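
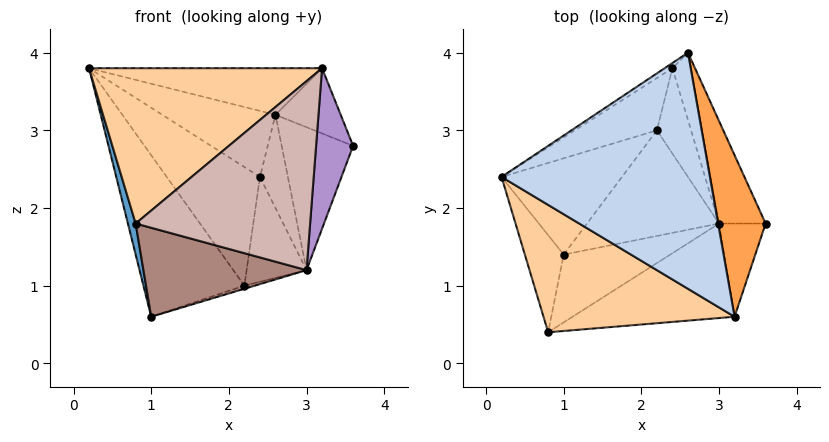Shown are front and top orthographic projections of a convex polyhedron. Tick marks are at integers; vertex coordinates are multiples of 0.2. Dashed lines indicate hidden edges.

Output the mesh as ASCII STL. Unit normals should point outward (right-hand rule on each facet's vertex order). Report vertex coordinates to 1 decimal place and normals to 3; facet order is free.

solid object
 facet normal -0.973 -0.071 -0.221
  outer loop
   vertex 0.8 0.4 1.8
   vertex 0.2 2.4 3.8
   vertex 1.0 1.4 0.6
  endloop
 endfacet
 facet normal 0.115 0.192 0.975
  outer loop
   vertex 3.2 0.6 3.8
   vertex 2.6 4.0 3.2
   vertex 0.2 2.4 3.8
  endloop
 endfacet
 facet normal 0.767 0.240 0.595
  outer loop
   vertex 3.2 0.6 3.8
   vertex 3.6 1.8 2.8
   vertex 2.6 4.0 3.2
  endloop
 endfacet
 facet normal -0.421 -0.701 0.575
  outer loop
   vertex 3.2 0.6 3.8
   vertex 0.2 2.4 3.8
   vertex 0.8 0.4 1.8
  endloop
 endfacet
 facet normal -0.698 0.615 -0.367
  outer loop
   vertex 2.2 3.0 1.0
   vertex 1.0 1.4 0.6
   vertex 0.2 2.4 3.8
  endloop
 endfacet
 facet normal -0.565 0.823 -0.065
  outer loop
   vertex 2.4 3.8 2.4
   vertex 0.2 2.4 3.8
   vertex 2.6 4.0 3.2
  endloop
 endfacet
 facet normal -0.643 0.701 -0.309
  outer loop
   vertex 2.4 3.8 2.4
   vertex 2.2 3.0 1.0
   vertex 0.2 2.4 3.8
  endloop
 endfacet
 facet normal 0.282 0.028 -0.959
  outer loop
   vertex 3.0 1.8 1.2
   vertex 1.0 1.4 0.6
   vertex 2.2 3.0 1.0
  endloop
 endfacet
 facet normal 0.801 -0.517 -0.300
  outer loop
   vertex 3.0 1.8 1.2
   vertex 3.6 1.8 2.8
   vertex 3.2 0.6 3.8
  endloop
 endfacet
 facet normal 0.797 0.468 -0.381
  outer loop
   vertex 3.0 1.8 1.2
   vertex 2.2 3.0 1.0
   vertex 2.4 3.8 2.4
  endloop
 endfacet
 facet normal 0.323 -0.753 -0.574
  outer loop
   vertex 3.0 1.8 1.2
   vertex 0.8 0.4 1.8
   vertex 1.0 1.4 0.6
  endloop
 endfacet
 facet normal 0.408 -0.816 -0.408
  outer loop
   vertex 3.0 1.8 1.2
   vertex 3.2 0.6 3.8
   vertex 0.8 0.4 1.8
  endloop
 endfacet
 facet normal 0.841 0.440 -0.315
  outer loop
   vertex 3.0 1.8 1.2
   vertex 2.6 4.0 3.2
   vertex 3.6 1.8 2.8
  endloop
 endfacet
 facet normal 0.837 0.443 -0.320
  outer loop
   vertex 3.0 1.8 1.2
   vertex 2.4 3.8 2.4
   vertex 2.6 4.0 3.2
  endloop
 endfacet
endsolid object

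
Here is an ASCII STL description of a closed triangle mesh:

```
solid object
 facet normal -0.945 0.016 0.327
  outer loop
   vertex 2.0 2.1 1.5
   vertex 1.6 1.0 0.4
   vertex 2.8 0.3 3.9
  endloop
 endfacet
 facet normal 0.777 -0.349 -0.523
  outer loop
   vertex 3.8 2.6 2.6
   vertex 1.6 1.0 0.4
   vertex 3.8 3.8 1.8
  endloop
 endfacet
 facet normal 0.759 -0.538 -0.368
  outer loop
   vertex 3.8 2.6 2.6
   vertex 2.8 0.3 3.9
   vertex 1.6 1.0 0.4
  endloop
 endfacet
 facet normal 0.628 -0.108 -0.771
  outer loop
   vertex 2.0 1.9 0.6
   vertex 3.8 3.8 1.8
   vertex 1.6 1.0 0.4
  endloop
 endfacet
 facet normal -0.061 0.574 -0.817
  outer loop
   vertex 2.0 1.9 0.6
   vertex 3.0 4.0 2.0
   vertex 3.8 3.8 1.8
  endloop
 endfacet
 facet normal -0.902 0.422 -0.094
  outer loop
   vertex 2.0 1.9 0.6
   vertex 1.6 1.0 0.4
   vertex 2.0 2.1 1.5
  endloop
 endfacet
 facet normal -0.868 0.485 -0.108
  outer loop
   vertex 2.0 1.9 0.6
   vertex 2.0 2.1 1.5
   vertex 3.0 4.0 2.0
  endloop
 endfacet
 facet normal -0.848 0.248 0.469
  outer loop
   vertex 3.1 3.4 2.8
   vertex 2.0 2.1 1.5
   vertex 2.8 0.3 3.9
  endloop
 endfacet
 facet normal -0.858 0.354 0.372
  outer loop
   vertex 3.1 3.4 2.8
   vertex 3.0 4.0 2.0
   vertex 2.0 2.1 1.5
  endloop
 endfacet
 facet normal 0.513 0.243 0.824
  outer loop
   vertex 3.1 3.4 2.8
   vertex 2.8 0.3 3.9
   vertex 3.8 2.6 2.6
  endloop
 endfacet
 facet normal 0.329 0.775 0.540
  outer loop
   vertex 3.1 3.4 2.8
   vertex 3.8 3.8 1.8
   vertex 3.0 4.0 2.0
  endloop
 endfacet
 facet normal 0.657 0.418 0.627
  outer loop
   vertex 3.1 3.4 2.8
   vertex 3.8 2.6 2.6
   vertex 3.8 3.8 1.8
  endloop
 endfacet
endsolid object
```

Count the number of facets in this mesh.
12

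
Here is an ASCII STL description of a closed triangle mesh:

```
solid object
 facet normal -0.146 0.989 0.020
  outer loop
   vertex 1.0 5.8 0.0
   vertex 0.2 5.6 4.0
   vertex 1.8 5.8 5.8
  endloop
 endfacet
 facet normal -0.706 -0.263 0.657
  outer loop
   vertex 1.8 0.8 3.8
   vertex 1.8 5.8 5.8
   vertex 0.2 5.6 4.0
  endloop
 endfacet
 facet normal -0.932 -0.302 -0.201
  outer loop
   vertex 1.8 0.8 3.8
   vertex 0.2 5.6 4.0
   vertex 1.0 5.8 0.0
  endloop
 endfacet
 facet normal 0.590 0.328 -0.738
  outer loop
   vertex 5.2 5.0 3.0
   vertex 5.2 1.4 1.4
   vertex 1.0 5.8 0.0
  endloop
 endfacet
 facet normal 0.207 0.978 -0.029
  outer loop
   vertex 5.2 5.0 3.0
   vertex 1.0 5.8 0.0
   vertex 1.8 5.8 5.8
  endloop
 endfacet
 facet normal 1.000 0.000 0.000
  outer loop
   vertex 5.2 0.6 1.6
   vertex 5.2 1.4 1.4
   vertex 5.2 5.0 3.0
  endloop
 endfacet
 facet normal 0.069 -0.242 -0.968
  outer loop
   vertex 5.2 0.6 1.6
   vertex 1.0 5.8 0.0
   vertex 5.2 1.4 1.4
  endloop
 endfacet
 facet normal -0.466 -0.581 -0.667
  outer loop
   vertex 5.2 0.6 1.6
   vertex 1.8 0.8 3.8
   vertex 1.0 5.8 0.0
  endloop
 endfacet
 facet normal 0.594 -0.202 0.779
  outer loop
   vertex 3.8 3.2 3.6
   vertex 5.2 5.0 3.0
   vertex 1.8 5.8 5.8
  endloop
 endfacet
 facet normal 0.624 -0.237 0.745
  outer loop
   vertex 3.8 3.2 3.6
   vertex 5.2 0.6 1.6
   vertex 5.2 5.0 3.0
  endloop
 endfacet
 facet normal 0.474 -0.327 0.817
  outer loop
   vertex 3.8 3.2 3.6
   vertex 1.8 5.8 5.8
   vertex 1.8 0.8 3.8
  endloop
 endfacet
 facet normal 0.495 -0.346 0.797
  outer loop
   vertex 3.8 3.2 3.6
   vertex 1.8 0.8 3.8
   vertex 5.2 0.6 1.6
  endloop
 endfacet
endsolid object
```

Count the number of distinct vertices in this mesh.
8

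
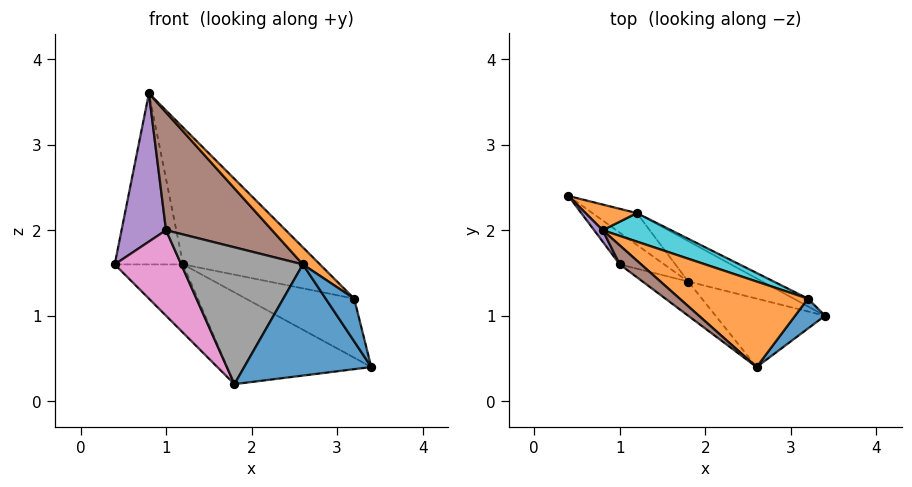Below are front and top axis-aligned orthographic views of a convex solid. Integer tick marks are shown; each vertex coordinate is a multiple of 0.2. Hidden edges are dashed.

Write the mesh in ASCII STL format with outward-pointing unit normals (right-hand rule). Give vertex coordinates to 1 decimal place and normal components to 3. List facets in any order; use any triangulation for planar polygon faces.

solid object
 facet normal -0.146 -0.843 -0.518
  outer loop
   vertex 1.8 1.4 0.2
   vertex 3.4 1.0 0.4
   vertex 2.6 0.4 1.6
  endloop
 endfacet
 facet normal 0.240 0.960 0.144
  outer loop
   vertex 1.2 2.2 1.6
   vertex 0.4 2.4 1.6
   vertex 0.8 2.0 3.6
  endloop
 endfacet
 facet normal 0.221 0.885 -0.411
  outer loop
   vertex 1.2 2.2 1.6
   vertex 1.8 1.4 0.2
   vertex 0.4 2.4 1.6
  endloop
 endfacet
 facet normal 0.269 0.881 -0.388
  outer loop
   vertex 1.2 2.2 1.6
   vertex 3.4 1.0 0.4
   vertex 1.8 1.4 0.2
  endloop
 endfacet
 facet normal -0.810 -0.585 0.045
  outer loop
   vertex 1.0 1.6 2.0
   vertex 0.8 2.0 3.6
   vertex 0.4 2.4 1.6
  endloop
 endfacet
 facet normal -0.574 -0.809 0.130
  outer loop
   vertex 1.0 1.6 2.0
   vertex 2.6 0.4 1.6
   vertex 0.8 2.0 3.6
  endloop
 endfacet
 facet normal -0.713 -0.657 -0.244
  outer loop
   vertex 1.0 1.6 2.0
   vertex 0.4 2.4 1.6
   vertex 1.8 1.4 0.2
  endloop
 endfacet
 facet normal -0.619 -0.762 -0.190
  outer loop
   vertex 1.0 1.6 2.0
   vertex 1.8 1.4 0.2
   vertex 2.6 0.4 1.6
  endloop
 endfacet
 facet normal 0.425 0.897 -0.118
  outer loop
   vertex 3.2 1.2 1.2
   vertex 3.4 1.0 0.4
   vertex 1.2 2.2 1.6
  endloop
 endfacet
 facet normal 0.468 0.865 0.180
  outer loop
   vertex 3.2 1.2 1.2
   vertex 1.2 2.2 1.6
   vertex 0.8 2.0 3.6
  endloop
 endfacet
 facet normal 0.828 -0.460 0.322
  outer loop
   vertex 3.2 1.2 1.2
   vertex 2.6 0.4 1.6
   vertex 3.4 1.0 0.4
  endloop
 endfacet
 facet normal 0.675 -0.145 0.723
  outer loop
   vertex 3.2 1.2 1.2
   vertex 0.8 2.0 3.6
   vertex 2.6 0.4 1.6
  endloop
 endfacet
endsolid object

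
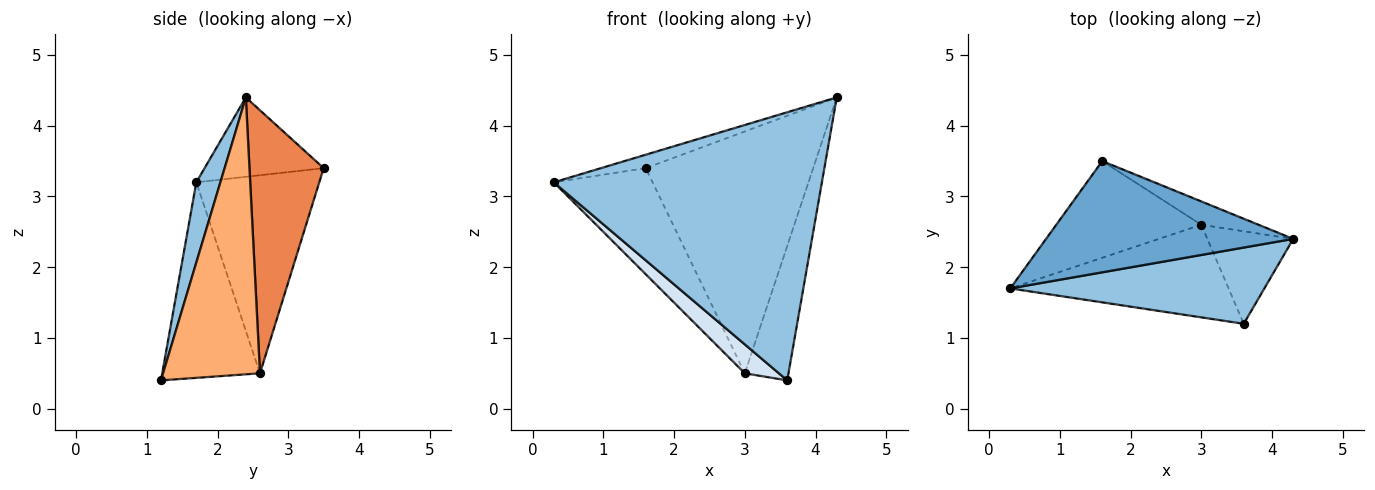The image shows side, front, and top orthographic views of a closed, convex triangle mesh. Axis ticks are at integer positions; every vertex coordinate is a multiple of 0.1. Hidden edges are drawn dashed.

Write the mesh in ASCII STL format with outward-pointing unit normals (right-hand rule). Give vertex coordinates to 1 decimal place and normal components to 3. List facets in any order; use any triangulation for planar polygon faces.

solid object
 facet normal -0.304 0.114 0.946
  outer loop
   vertex 1.6 3.5 3.4
   vertex 0.3 1.7 3.2
   vertex 4.3 2.4 4.4
  endloop
 endfacet
 facet normal 0.086 -0.958 0.272
  outer loop
   vertex 3.6 1.2 0.4
   vertex 4.3 2.4 4.4
   vertex 0.3 1.7 3.2
  endloop
 endfacet
 facet normal -0.677 0.544 -0.496
  outer loop
   vertex 3.0 2.6 0.5
   vertex 0.3 1.7 3.2
   vertex 1.6 3.5 3.4
  endloop
 endfacet
 facet normal -0.650 -0.227 -0.725
  outer loop
   vertex 3.0 2.6 0.5
   vertex 3.6 1.2 0.4
   vertex 0.3 1.7 3.2
  endloop
 endfacet
 facet normal 0.404 0.911 -0.088
  outer loop
   vertex 3.0 2.6 0.5
   vertex 1.6 3.5 3.4
   vertex 4.3 2.4 4.4
  endloop
 endfacet
 facet normal 0.877 0.395 -0.272
  outer loop
   vertex 3.0 2.6 0.5
   vertex 4.3 2.4 4.4
   vertex 3.6 1.2 0.4
  endloop
 endfacet
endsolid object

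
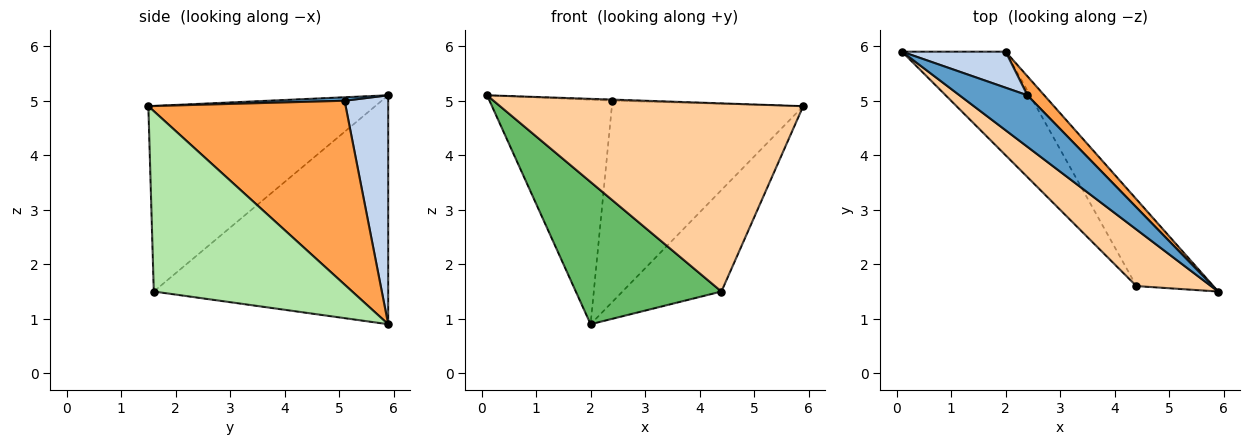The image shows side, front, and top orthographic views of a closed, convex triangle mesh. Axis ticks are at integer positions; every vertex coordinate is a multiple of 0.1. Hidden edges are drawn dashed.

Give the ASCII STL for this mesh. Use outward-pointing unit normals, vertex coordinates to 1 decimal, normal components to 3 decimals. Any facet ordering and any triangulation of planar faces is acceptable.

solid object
 facet normal 0.051 0.022 0.998
  outer loop
   vertex 2.4 5.1 5.0
   vertex 0.1 5.9 5.1
   vertex 5.9 1.5 4.9
  endloop
 endfacet
 facet normal 0.331 0.932 0.150
  outer loop
   vertex 2.4 5.1 5.0
   vertex 2.0 5.9 0.9
   vertex 0.1 5.9 5.1
  endloop
 endfacet
 facet normal 0.716 0.695 0.066
  outer loop
   vertex 2.4 5.1 5.0
   vertex 5.9 1.5 4.9
   vertex 2.0 5.9 0.9
  endloop
 endfacet
 facet normal -0.582 -0.778 0.234
  outer loop
   vertex 4.4 1.6 1.5
   vertex 5.9 1.5 4.9
   vertex 0.1 5.9 5.1
  endloop
 endfacet
 facet normal -0.793 -0.493 -0.359
  outer loop
   vertex 4.4 1.6 1.5
   vertex 0.1 5.9 5.1
   vertex 2.0 5.9 0.9
  endloop
 endfacet
 facet normal 0.836 0.417 -0.357
  outer loop
   vertex 4.4 1.6 1.5
   vertex 2.0 5.9 0.9
   vertex 5.9 1.5 4.9
  endloop
 endfacet
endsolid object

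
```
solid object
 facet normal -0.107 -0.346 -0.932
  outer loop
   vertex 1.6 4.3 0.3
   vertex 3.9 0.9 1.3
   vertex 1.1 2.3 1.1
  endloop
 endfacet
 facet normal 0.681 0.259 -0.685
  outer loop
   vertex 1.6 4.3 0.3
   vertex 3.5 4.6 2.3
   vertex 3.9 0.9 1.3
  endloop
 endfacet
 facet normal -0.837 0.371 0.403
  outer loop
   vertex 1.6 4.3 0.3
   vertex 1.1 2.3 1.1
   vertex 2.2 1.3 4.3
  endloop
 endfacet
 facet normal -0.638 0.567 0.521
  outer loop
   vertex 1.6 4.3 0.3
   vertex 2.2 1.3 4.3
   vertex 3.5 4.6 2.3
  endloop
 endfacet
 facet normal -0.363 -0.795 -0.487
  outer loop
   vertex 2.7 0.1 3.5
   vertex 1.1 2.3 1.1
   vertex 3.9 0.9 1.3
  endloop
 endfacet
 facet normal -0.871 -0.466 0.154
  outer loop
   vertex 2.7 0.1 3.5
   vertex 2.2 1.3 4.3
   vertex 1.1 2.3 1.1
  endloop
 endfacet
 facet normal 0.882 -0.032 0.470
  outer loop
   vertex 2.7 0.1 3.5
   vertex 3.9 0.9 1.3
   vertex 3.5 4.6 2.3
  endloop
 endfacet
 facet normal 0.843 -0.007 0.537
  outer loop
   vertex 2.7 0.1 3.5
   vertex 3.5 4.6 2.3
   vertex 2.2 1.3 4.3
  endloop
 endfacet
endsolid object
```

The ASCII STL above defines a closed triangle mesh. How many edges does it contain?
12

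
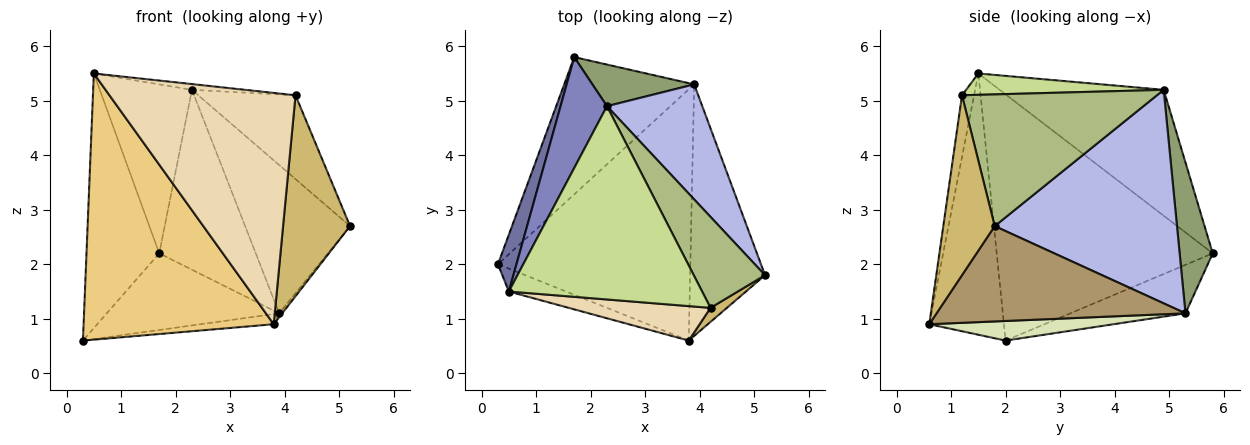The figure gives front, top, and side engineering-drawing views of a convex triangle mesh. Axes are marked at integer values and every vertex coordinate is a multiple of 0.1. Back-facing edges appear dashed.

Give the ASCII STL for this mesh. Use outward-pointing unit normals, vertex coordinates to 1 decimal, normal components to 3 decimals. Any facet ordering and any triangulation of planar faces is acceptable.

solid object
 facet normal -0.945 0.318 0.071
  outer loop
   vertex 0.5 1.5 5.5
   vertex 1.7 5.8 2.2
   vertex 0.3 2.0 0.6
  endloop
 endfacet
 facet normal -0.830 0.466 0.306
  outer loop
   vertex 2.3 4.9 5.2
   vertex 1.7 5.8 2.2
   vertex 0.5 1.5 5.5
  endloop
 endfacet
 facet normal -0.310 0.464 -0.830
  outer loop
   vertex 3.9 5.3 1.1
   vertex 0.3 2.0 0.6
   vertex 1.7 5.8 2.2
  endloop
 endfacet
 facet normal 0.808 0.465 0.361
  outer loop
   vertex 3.9 5.3 1.1
   vertex 2.3 4.9 5.2
   vertex 5.2 1.8 2.7
  endloop
 endfacet
 facet normal 0.317 0.924 0.214
  outer loop
   vertex 3.9 5.3 1.1
   vertex 1.7 5.8 2.2
   vertex 2.3 4.9 5.2
  endloop
 endfacet
 facet normal 0.805 0.402 0.436
  outer loop
   vertex 4.2 1.2 5.1
   vertex 5.2 1.8 2.7
   vertex 2.3 4.9 5.2
  endloop
 endfacet
 facet normal 0.110 0.030 0.994
  outer loop
   vertex 4.2 1.2 5.1
   vertex 2.3 4.9 5.2
   vertex 0.5 1.5 5.5
  endloop
 endfacet
 facet normal 0.101 0.040 -0.994
  outer loop
   vertex 3.8 0.6 0.9
   vertex 0.3 2.0 0.6
   vertex 3.9 5.3 1.1
  endloop
 endfacet
 facet normal 0.786 0.010 -0.618
  outer loop
   vertex 3.8 0.6 0.9
   vertex 3.9 5.3 1.1
   vertex 5.2 1.8 2.7
  endloop
 endfacet
 facet normal 0.608 -0.792 0.055
  outer loop
   vertex 3.8 0.6 0.9
   vertex 5.2 1.8 2.7
   vertex 4.2 1.2 5.1
  endloop
 endfacet
 facet normal -0.364 -0.928 -0.080
  outer loop
   vertex 3.8 0.6 0.9
   vertex 0.5 1.5 5.5
   vertex 0.3 2.0 0.6
  endloop
 endfacet
 facet normal -0.064 -0.987 0.147
  outer loop
   vertex 3.8 0.6 0.9
   vertex 4.2 1.2 5.1
   vertex 0.5 1.5 5.5
  endloop
 endfacet
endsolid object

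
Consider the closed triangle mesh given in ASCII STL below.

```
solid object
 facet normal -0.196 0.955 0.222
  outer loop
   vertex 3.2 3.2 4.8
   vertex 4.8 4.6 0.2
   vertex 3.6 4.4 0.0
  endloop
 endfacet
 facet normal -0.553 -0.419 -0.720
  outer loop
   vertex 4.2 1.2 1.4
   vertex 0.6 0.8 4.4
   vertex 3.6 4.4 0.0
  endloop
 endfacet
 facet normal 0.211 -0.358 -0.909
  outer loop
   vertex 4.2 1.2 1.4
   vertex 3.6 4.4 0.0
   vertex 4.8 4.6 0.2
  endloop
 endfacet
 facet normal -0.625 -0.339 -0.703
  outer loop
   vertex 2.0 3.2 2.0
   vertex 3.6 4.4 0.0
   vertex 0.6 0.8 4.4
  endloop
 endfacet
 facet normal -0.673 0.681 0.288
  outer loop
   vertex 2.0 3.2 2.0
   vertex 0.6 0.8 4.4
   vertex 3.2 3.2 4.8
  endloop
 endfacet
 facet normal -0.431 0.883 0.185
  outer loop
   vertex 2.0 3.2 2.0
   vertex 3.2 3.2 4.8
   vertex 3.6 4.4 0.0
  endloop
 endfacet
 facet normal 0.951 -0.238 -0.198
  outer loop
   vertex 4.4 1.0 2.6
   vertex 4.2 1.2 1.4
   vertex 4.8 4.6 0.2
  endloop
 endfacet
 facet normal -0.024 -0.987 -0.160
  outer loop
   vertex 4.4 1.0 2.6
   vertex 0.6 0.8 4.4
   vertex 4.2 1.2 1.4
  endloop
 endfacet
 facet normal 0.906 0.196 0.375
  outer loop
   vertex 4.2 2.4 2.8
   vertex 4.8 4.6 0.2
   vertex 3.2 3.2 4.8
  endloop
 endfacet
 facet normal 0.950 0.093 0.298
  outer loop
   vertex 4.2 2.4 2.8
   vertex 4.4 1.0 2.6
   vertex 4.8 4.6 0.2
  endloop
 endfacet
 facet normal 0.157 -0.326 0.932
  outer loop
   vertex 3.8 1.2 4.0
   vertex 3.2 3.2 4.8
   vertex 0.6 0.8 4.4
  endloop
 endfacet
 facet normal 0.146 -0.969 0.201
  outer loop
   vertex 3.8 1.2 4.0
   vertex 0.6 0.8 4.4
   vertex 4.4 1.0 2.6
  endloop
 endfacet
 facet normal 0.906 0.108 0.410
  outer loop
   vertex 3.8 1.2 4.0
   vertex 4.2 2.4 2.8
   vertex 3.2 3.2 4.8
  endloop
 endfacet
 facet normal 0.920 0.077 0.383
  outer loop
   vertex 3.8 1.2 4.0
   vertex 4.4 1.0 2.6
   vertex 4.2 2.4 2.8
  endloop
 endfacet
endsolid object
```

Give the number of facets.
14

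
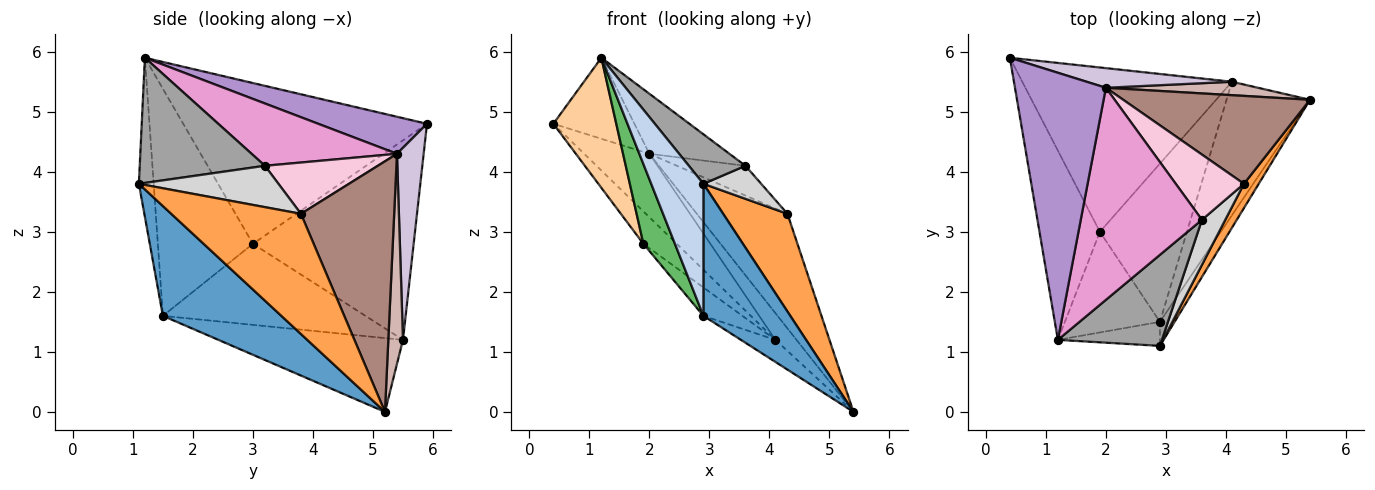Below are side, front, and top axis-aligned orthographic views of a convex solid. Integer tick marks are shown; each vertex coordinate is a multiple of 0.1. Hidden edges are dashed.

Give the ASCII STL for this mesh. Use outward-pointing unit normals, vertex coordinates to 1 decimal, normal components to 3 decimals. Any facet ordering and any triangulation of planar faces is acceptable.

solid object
 facet normal 0.802 -0.588 -0.107
  outer loop
   vertex 2.9 1.5 1.6
   vertex 5.4 5.2 0.0
   vertex 2.9 1.1 3.8
  endloop
 endfacet
 facet normal -0.269 -0.948 -0.172
  outer loop
   vertex 2.9 1.5 1.6
   vertex 2.9 1.1 3.8
   vertex 1.2 1.2 5.9
  endloop
 endfacet
 facet normal 0.891 -0.441 0.110
  outer loop
   vertex 4.3 3.8 3.3
   vertex 2.9 1.1 3.8
   vertex 5.4 5.2 0.0
  endloop
 endfacet
 facet normal -0.910 -0.235 -0.342
  outer loop
   vertex 1.9 3.0 2.8
   vertex 1.2 1.2 5.9
   vertex 0.4 5.9 4.8
  endloop
 endfacet
 facet normal -0.882 -0.293 -0.369
  outer loop
   vertex 1.9 3.0 2.8
   vertex 2.9 1.5 1.6
   vertex 1.2 1.2 5.9
  endloop
 endfacet
 facet normal -0.682 0.142 -0.717
  outer loop
   vertex 4.1 5.5 1.2
   vertex 1.9 3.0 2.8
   vertex 0.4 5.9 4.8
  endloop
 endfacet
 facet normal -0.658 0.123 -0.743
  outer loop
   vertex 4.1 5.5 1.2
   vertex 5.4 5.2 0.0
   vertex 2.9 1.5 1.6
  endloop
 endfacet
 facet normal -0.676 0.130 -0.726
  outer loop
   vertex 4.1 5.5 1.2
   vertex 2.9 1.5 1.6
   vertex 1.9 3.0 2.8
  endloop
 endfacet
 facet normal 0.363 0.270 0.892
  outer loop
   vertex 2.0 5.4 4.3
   vertex 0.4 5.9 4.8
   vertex 1.2 1.2 5.9
  endloop
 endfacet
 facet normal 0.364 0.890 0.275
  outer loop
   vertex 2.0 5.4 4.3
   vertex 4.1 5.5 1.2
   vertex 0.4 5.9 4.8
  endloop
 endfacet
 facet normal 0.632 0.615 0.472
  outer loop
   vertex 2.0 5.4 4.3
   vertex 4.3 3.8 3.3
   vertex 5.4 5.2 0.0
  endloop
 endfacet
 facet normal 0.528 0.759 0.382
  outer loop
   vertex 2.0 5.4 4.3
   vertex 5.4 5.2 0.0
   vertex 4.1 5.5 1.2
  endloop
 endfacet
 facet normal 0.443 0.244 0.862
  outer loop
   vertex 3.6 3.2 4.1
   vertex 2.0 5.4 4.3
   vertex 1.2 1.2 5.9
  endloop
 endfacet
 facet normal 0.565 0.342 0.751
  outer loop
   vertex 3.6 3.2 4.1
   vertex 4.3 3.8 3.3
   vertex 2.0 5.4 4.3
  endloop
 endfacet
 facet normal 0.726 -0.328 0.604
  outer loop
   vertex 3.6 3.2 4.1
   vertex 1.2 1.2 5.9
   vertex 2.9 1.1 3.8
  endloop
 endfacet
 facet normal 0.819 -0.339 0.462
  outer loop
   vertex 3.6 3.2 4.1
   vertex 2.9 1.1 3.8
   vertex 4.3 3.8 3.3
  endloop
 endfacet
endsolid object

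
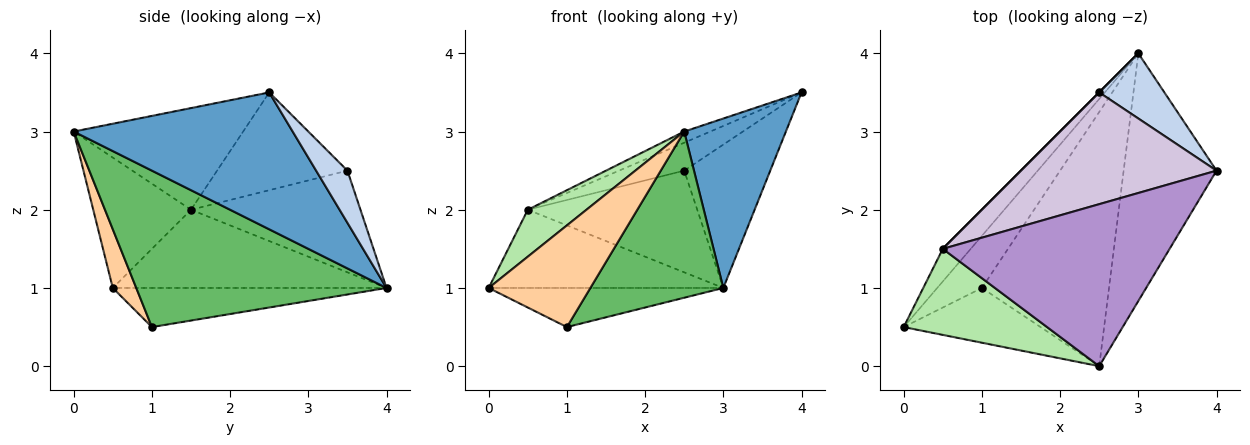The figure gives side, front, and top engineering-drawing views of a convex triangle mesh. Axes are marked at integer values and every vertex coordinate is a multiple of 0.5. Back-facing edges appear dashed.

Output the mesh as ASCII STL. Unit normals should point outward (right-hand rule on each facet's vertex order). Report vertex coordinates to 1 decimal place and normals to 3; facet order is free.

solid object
 facet normal 0.772 -0.359 -0.524
  outer loop
   vertex 2.5 0.0 3.0
   vertex 3.0 4.0 1.0
   vertex 4.0 2.5 3.5
  endloop
 endfacet
 facet normal 0.314 0.864 0.393
  outer loop
   vertex 2.5 3.5 2.5
   vertex 4.0 2.5 3.5
   vertex 3.0 4.0 1.0
  endloop
 endfacet
 facet normal -0.573 0.492 -0.655
  outer loop
   vertex 1.0 1.0 0.5
   vertex 0.0 0.5 1.0
   vertex 3.0 4.0 1.0
  endloop
 endfacet
 facet normal 0.199 -0.863 -0.465
  outer loop
   vertex 1.0 1.0 0.5
   vertex 2.5 0.0 3.0
   vertex 0.0 0.5 1.0
  endloop
 endfacet
 facet normal 0.718 -0.381 -0.583
  outer loop
   vertex 1.0 1.0 0.5
   vertex 3.0 4.0 1.0
   vertex 2.5 0.0 3.0
  endloop
 endfacet
 facet normal -0.624 -0.374 0.686
  outer loop
   vertex 0.5 1.5 2.0
   vertex 0.0 0.5 1.0
   vertex 2.5 0.0 3.0
  endloop
 endfacet
 facet normal -0.733 0.628 -0.262
  outer loop
   vertex 0.5 1.5 2.0
   vertex 3.0 4.0 1.0
   vertex 0.0 0.5 1.0
  endloop
 endfacet
 facet normal -0.707 0.707 0.000
  outer loop
   vertex 0.5 1.5 2.0
   vertex 2.5 3.5 2.5
   vertex 3.0 4.0 1.0
  endloop
 endfacet
 facet normal -0.408 0.063 0.911
  outer loop
   vertex 0.5 1.5 2.0
   vertex 2.5 0.0 3.0
   vertex 4.0 2.5 3.5
  endloop
 endfacet
 facet normal -0.436 0.218 0.873
  outer loop
   vertex 0.5 1.5 2.0
   vertex 4.0 2.5 3.5
   vertex 2.5 3.5 2.5
  endloop
 endfacet
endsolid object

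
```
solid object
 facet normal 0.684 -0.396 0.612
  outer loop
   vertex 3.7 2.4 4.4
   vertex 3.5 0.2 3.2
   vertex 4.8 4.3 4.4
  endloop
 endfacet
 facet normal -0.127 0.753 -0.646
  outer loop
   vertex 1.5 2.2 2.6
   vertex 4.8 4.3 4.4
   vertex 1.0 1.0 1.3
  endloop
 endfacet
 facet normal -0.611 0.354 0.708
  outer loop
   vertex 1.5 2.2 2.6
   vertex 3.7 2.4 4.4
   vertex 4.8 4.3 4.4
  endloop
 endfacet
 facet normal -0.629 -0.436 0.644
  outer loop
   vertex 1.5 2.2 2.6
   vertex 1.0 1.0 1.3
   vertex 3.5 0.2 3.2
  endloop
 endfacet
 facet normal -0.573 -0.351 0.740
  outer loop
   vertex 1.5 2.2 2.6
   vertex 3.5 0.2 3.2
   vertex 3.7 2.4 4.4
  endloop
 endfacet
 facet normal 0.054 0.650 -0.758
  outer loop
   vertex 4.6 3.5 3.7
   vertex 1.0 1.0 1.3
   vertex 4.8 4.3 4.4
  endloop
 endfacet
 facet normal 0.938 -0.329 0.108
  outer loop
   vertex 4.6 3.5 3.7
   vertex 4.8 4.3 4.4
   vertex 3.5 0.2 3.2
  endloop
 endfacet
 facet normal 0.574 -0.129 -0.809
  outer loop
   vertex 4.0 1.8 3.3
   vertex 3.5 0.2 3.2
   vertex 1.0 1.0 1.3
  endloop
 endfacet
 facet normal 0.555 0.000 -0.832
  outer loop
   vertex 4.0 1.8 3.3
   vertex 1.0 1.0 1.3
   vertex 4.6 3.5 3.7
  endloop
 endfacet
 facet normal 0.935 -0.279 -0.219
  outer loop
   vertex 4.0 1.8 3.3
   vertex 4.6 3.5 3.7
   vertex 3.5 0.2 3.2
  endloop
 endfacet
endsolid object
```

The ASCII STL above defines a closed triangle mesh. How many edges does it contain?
15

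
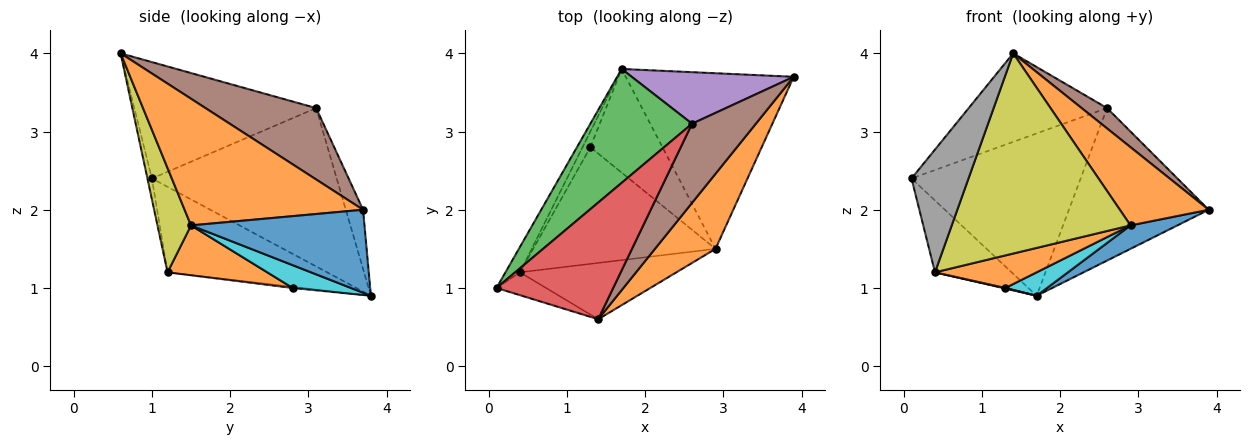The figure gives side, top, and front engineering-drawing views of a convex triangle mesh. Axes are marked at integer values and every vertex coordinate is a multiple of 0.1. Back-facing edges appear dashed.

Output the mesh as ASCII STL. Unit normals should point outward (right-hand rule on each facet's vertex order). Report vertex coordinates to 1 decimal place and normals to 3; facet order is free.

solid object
 facet normal 0.440 -0.119 -0.890
  outer loop
   vertex 2.9 1.5 1.8
   vertex 1.7 3.8 0.9
   vertex 3.9 3.7 2.0
  endloop
 endfacet
 facet normal 0.823 -0.410 0.393
  outer loop
   vertex 2.9 1.5 1.8
   vertex 3.9 3.7 2.0
   vertex 1.4 0.6 4.0
  endloop
 endfacet
 facet normal -0.667 0.610 0.428
  outer loop
   vertex 2.6 3.1 3.3
   vertex 1.7 3.8 0.9
   vertex 0.1 1.0 2.4
  endloop
 endfacet
 facet normal -0.622 0.473 0.624
  outer loop
   vertex 2.6 3.1 3.3
   vertex 0.1 1.0 2.4
   vertex 1.4 0.6 4.0
  endloop
 endfacet
 facet normal -0.116 0.941 0.318
  outer loop
   vertex 2.6 3.1 3.3
   vertex 3.9 3.7 2.0
   vertex 1.7 3.8 0.9
  endloop
 endfacet
 facet normal 0.735 -0.169 0.657
  outer loop
   vertex 2.6 3.1 3.3
   vertex 1.4 0.6 4.0
   vertex 3.9 3.7 2.0
  endloop
 endfacet
 facet normal -0.891 0.428 -0.151
  outer loop
   vertex 0.4 1.2 1.2
   vertex 0.1 1.0 2.4
   vertex 1.7 3.8 0.9
  endloop
 endfacet
 facet normal -0.077 -0.980 -0.183
  outer loop
   vertex 0.4 1.2 1.2
   vertex 1.4 0.6 4.0
   vertex 0.1 1.0 2.4
  endloop
 endfacet
 facet normal 0.178 -0.947 -0.266
  outer loop
   vertex 0.4 1.2 1.2
   vertex 2.9 1.5 1.8
   vertex 1.4 0.6 4.0
  endloop
 endfacet
 facet normal 0.295 -0.211 -0.932
  outer loop
   vertex 1.3 2.8 1.0
   vertex 1.7 3.8 0.9
   vertex 2.9 1.5 1.8
  endloop
 endfacet
 facet normal -0.152 -0.038 -0.988
  outer loop
   vertex 1.3 2.8 1.0
   vertex 0.4 1.2 1.2
   vertex 1.7 3.8 0.9
  endloop
 endfacet
 facet normal 0.255 -0.260 -0.931
  outer loop
   vertex 1.3 2.8 1.0
   vertex 2.9 1.5 1.8
   vertex 0.4 1.2 1.2
  endloop
 endfacet
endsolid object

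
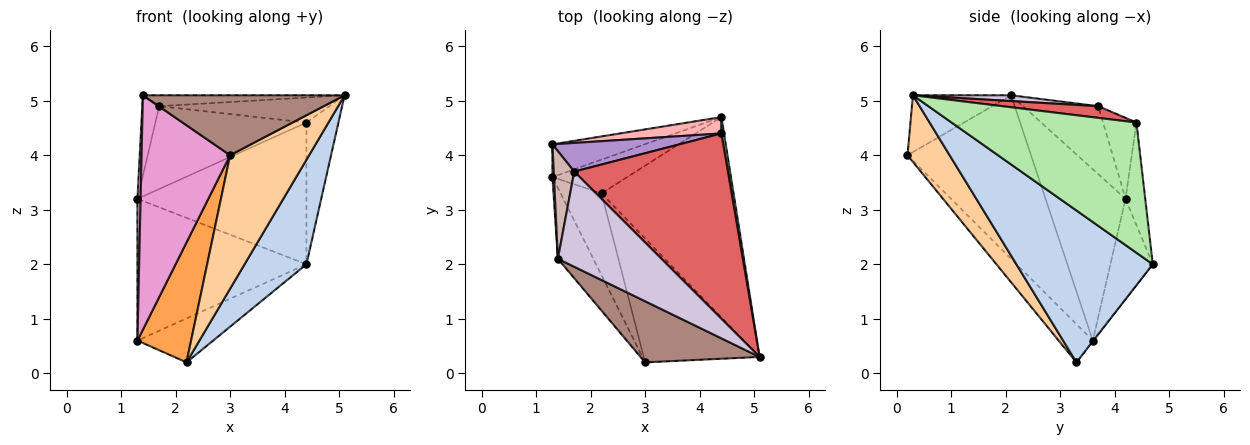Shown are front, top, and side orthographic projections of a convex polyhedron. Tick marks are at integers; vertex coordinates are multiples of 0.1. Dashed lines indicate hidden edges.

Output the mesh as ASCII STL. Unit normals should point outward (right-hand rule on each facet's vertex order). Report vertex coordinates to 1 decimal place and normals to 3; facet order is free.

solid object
 facet normal -0.006 0.793 -0.609
  outer loop
   vertex 2.2 3.3 0.2
   vertex 1.3 3.6 0.6
   vertex 4.4 4.7 2.0
  endloop
 endfacet
 facet normal 0.714 -0.324 -0.621
  outer loop
   vertex 2.2 3.3 0.2
   vertex 4.4 4.7 2.0
   vertex 5.1 0.3 5.1
  endloop
 endfacet
 facet normal -0.465 -0.731 -0.499
  outer loop
   vertex 3.0 0.2 4.0
   vertex 1.3 3.6 0.6
   vertex 2.2 3.3 0.2
  endloop
 endfacet
 facet normal 0.364 -0.683 -0.634
  outer loop
   vertex 3.0 0.2 4.0
   vertex 2.2 3.3 0.2
   vertex 5.1 0.3 5.1
  endloop
 endfacet
 facet normal -0.237 0.947 -0.218
  outer loop
   vertex 1.3 4.2 3.2
   vertex 4.4 4.7 2.0
   vertex 1.3 3.6 0.6
  endloop
 endfacet
 facet normal 0.985 0.171 0.020
  outer loop
   vertex 4.4 4.4 4.6
   vertex 5.1 0.3 5.1
   vertex 4.4 4.7 2.0
  endloop
 endfacet
 facet normal 0.075 0.133 0.988
  outer loop
   vertex 4.4 4.4 4.6
   vertex 1.7 3.7 4.9
   vertex 5.1 0.3 5.1
  endloop
 endfacet
 facet normal -0.115 0.987 0.114
  outer loop
   vertex 4.4 4.4 4.6
   vertex 4.4 4.7 2.0
   vertex 1.3 4.2 3.2
  endloop
 endfacet
 facet normal -0.204 0.925 0.320
  outer loop
   vertex 4.4 4.4 4.6
   vertex 1.3 4.2 3.2
   vertex 1.7 3.7 4.9
  endloop
 endfacet
 facet normal 0.055 0.114 0.992
  outer loop
   vertex 1.4 2.1 5.1
   vertex 5.1 0.3 5.1
   vertex 1.7 3.7 4.9
  endloop
 endfacet
 facet normal -0.322 -0.663 0.676
  outer loop
   vertex 1.4 2.1 5.1
   vertex 3.0 0.2 4.0
   vertex 5.1 0.3 5.1
  endloop
 endfacet
 facet normal -0.936 0.211 0.282
  outer loop
   vertex 1.4 2.1 5.1
   vertex 1.7 3.7 4.9
   vertex 1.3 4.2 3.2
  endloop
 endfacet
 facet normal -0.800 -0.574 -0.173
  outer loop
   vertex 1.4 2.1 5.1
   vertex 1.3 3.6 0.6
   vertex 3.0 0.2 4.0
  endloop
 endfacet
 facet normal -0.999 -0.039 0.009
  outer loop
   vertex 1.4 2.1 5.1
   vertex 1.3 4.2 3.2
   vertex 1.3 3.6 0.6
  endloop
 endfacet
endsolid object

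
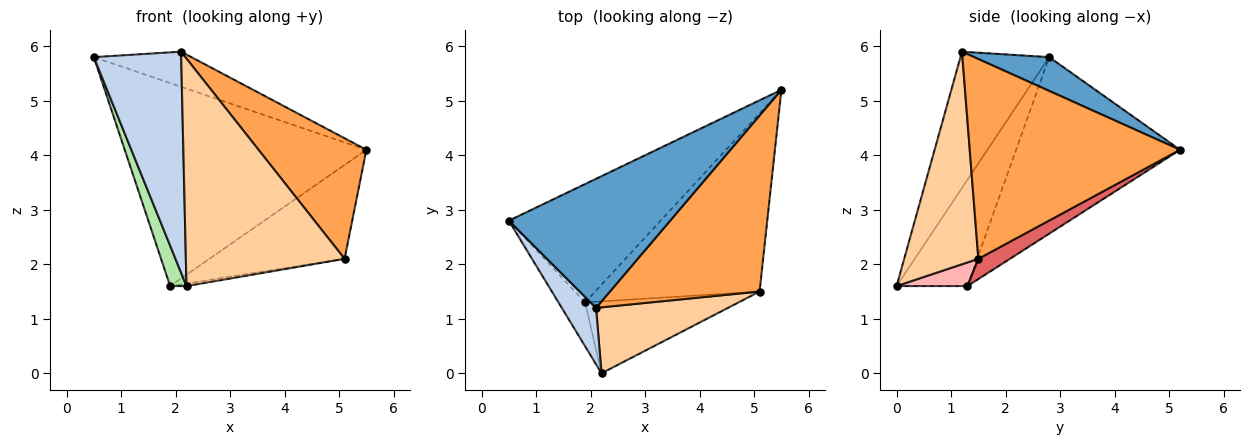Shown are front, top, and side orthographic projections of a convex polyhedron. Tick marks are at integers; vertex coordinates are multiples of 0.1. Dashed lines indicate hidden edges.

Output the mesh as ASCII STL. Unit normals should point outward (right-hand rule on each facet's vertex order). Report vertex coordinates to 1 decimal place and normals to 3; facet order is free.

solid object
 facet normal 0.198 0.257 0.946
  outer loop
   vertex 2.1 1.2 5.9
   vertex 5.5 5.2 4.1
   vertex 0.5 2.8 5.8
  endloop
 endfacet
 facet normal -0.702 -0.690 0.176
  outer loop
   vertex 2.1 1.2 5.9
   vertex 0.5 2.8 5.8
   vertex 2.2 0.0 1.6
  endloop
 endfacet
 facet normal 0.740 -0.380 0.555
  outer loop
   vertex 5.1 1.5 2.1
   vertex 5.5 5.2 4.1
   vertex 2.1 1.2 5.9
  endloop
 endfacet
 facet normal 0.409 -0.876 0.254
  outer loop
   vertex 5.1 1.5 2.1
   vertex 2.1 1.2 5.9
   vertex 2.2 0.0 1.6
  endloop
 endfacet
 facet normal -0.506 0.745 -0.435
  outer loop
   vertex 1.9 1.3 1.6
   vertex 0.5 2.8 5.8
   vertex 5.5 5.2 4.1
  endloop
 endfacet
 facet normal -0.947 -0.218 -0.237
  outer loop
   vertex 1.9 1.3 1.6
   vertex 2.2 0.0 1.6
   vertex 0.5 2.8 5.8
  endloop
 endfacet
 facet normal 0.108 0.464 -0.879
  outer loop
   vertex 1.9 1.3 1.6
   vertex 5.5 5.2 4.1
   vertex 5.1 1.5 2.1
  endloop
 endfacet
 facet normal 0.152 0.035 -0.988
  outer loop
   vertex 1.9 1.3 1.6
   vertex 5.1 1.5 2.1
   vertex 2.2 0.0 1.6
  endloop
 endfacet
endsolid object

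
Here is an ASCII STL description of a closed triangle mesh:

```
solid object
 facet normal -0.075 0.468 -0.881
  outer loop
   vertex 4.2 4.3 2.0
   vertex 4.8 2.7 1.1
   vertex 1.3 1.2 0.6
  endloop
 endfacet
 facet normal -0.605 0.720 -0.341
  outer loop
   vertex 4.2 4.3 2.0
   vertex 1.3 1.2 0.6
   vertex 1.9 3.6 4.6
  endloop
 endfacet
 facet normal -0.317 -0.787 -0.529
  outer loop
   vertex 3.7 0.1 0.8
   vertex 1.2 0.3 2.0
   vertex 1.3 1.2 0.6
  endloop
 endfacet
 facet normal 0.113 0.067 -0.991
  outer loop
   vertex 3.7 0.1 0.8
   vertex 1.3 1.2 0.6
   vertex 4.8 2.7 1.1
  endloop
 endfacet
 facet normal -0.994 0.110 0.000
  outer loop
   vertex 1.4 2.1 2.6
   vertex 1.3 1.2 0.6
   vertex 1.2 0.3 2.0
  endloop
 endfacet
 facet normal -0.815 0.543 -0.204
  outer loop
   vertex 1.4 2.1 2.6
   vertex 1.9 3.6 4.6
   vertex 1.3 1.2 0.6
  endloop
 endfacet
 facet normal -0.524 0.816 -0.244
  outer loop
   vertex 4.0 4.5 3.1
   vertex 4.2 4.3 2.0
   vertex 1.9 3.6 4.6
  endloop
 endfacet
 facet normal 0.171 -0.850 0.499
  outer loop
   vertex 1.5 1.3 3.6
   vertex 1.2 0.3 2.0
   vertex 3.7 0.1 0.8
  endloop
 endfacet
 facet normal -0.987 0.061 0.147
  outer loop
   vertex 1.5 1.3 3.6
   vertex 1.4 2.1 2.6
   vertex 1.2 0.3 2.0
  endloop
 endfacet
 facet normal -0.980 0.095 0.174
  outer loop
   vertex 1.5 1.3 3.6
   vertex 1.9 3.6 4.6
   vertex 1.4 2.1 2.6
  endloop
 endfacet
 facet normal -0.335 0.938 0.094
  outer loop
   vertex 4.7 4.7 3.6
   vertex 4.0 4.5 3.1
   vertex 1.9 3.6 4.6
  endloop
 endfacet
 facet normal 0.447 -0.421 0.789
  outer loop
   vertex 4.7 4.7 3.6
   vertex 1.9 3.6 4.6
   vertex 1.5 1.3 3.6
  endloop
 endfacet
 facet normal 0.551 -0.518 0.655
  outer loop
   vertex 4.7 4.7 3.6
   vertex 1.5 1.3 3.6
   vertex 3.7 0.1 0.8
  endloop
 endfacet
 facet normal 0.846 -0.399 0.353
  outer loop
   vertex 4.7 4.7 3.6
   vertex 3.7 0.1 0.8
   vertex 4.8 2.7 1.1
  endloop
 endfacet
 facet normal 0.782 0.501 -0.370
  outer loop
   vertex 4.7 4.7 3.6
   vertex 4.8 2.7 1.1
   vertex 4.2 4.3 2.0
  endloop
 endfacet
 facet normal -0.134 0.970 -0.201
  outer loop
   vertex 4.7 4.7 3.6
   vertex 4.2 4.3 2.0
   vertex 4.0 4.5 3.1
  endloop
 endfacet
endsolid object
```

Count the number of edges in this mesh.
24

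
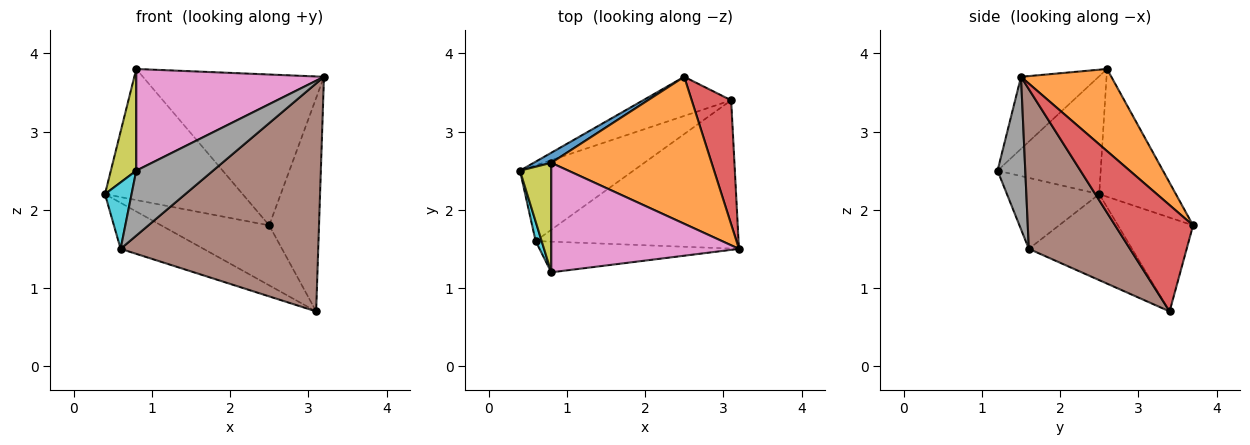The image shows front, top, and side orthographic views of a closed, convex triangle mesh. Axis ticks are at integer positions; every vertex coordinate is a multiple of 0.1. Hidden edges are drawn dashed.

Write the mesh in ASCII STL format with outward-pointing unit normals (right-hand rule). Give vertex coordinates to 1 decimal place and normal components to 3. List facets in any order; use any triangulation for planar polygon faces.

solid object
 facet normal -0.485 0.872 0.067
  outer loop
   vertex 0.8 2.6 3.8
   vertex 2.5 3.7 1.8
   vertex 0.4 2.5 2.2
  endloop
 endfacet
 facet normal 0.337 0.675 0.657
  outer loop
   vertex 0.8 2.6 3.8
   vertex 3.2 1.5 3.7
   vertex 2.5 3.7 1.8
  endloop
 endfacet
 facet normal -0.503 0.724 -0.472
  outer loop
   vertex 3.1 3.4 0.7
   vertex 0.4 2.5 2.2
   vertex 2.5 3.7 1.8
  endloop
 endfacet
 facet normal 0.804 0.514 0.299
  outer loop
   vertex 3.1 3.4 0.7
   vertex 2.5 3.7 1.8
   vertex 3.2 1.5 3.7
  endloop
 endfacet
 facet normal -0.544 0.437 -0.717
  outer loop
   vertex 0.6 1.6 1.5
   vertex 0.4 2.5 2.2
   vertex 3.1 3.4 0.7
  endloop
 endfacet
 facet normal 0.394 -0.770 -0.501
  outer loop
   vertex 0.6 1.6 1.5
   vertex 3.1 3.4 0.7
   vertex 3.2 1.5 3.7
  endloop
 endfacet
 facet normal -0.271 -0.655 0.705
  outer loop
   vertex 0.8 1.2 2.5
   vertex 3.2 1.5 3.7
   vertex 0.8 2.6 3.8
  endloop
 endfacet
 facet normal 0.310 -0.860 -0.406
  outer loop
   vertex 0.8 1.2 2.5
   vertex 0.6 1.6 1.5
   vertex 3.2 1.5 3.7
  endloop
 endfacet
 facet normal -0.940 -0.232 0.250
  outer loop
   vertex 0.8 1.2 2.5
   vertex 0.8 2.6 3.8
   vertex 0.4 2.5 2.2
  endloop
 endfacet
 facet normal -0.958 -0.276 0.081
  outer loop
   vertex 0.8 1.2 2.5
   vertex 0.4 2.5 2.2
   vertex 0.6 1.6 1.5
  endloop
 endfacet
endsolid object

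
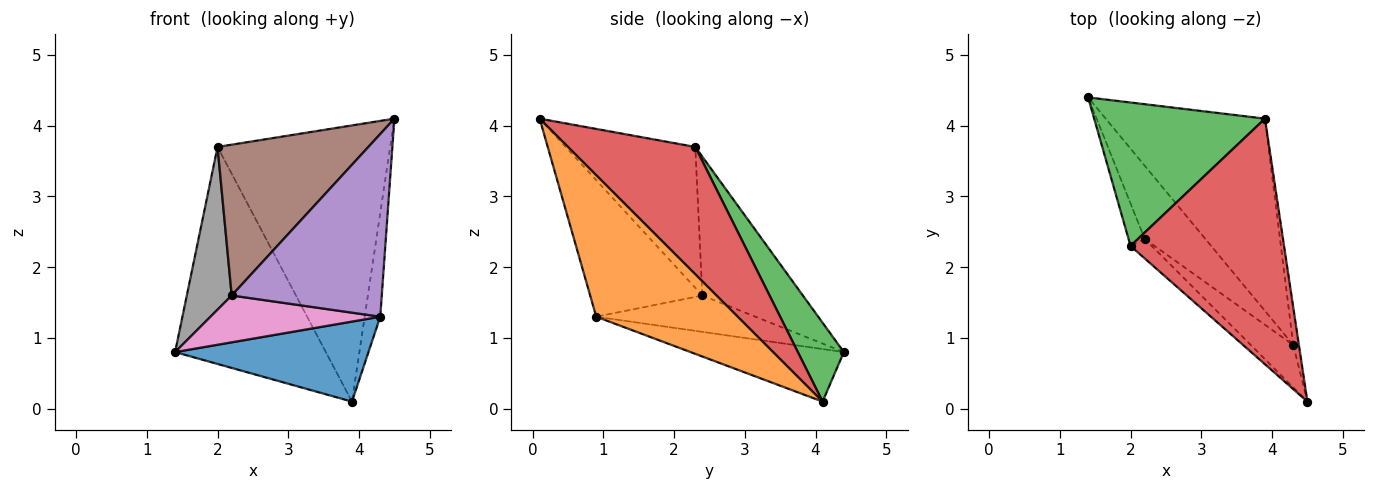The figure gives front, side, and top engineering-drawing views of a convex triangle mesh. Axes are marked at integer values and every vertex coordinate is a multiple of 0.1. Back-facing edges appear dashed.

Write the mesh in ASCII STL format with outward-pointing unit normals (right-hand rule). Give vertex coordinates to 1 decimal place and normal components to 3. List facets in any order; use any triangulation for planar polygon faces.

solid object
 facet normal -0.291 -0.368 -0.883
  outer loop
   vertex 4.3 0.9 1.3
   vertex 1.4 4.4 0.8
   vertex 3.9 4.1 0.1
  endloop
 endfacet
 facet normal 0.993 0.109 -0.040
  outer loop
   vertex 4.3 0.9 1.3
   vertex 3.9 4.1 0.1
   vertex 4.5 0.1 4.1
  endloop
 endfacet
 facet normal 0.247 0.808 0.534
  outer loop
   vertex 2.0 2.3 3.7
   vertex 3.9 4.1 0.1
   vertex 1.4 4.4 0.8
  endloop
 endfacet
 facet normal 0.483 0.654 0.582
  outer loop
   vertex 2.0 2.3 3.7
   vertex 4.5 0.1 4.1
   vertex 3.9 4.1 0.1
  endloop
 endfacet
 facet normal -0.589 -0.787 -0.183
  outer loop
   vertex 2.2 2.4 1.6
   vertex 4.3 0.9 1.3
   vertex 4.5 0.1 4.1
  endloop
 endfacet
 facet normal -0.649 -0.755 -0.098
  outer loop
   vertex 2.2 2.4 1.6
   vertex 4.5 0.1 4.1
   vertex 2.0 2.3 3.7
  endloop
 endfacet
 facet normal -0.451 -0.481 -0.752
  outer loop
   vertex 2.2 2.4 1.6
   vertex 1.4 4.4 0.8
   vertex 4.3 0.9 1.3
  endloop
 endfacet
 facet normal -0.908 -0.405 -0.106
  outer loop
   vertex 2.2 2.4 1.6
   vertex 2.0 2.3 3.7
   vertex 1.4 4.4 0.8
  endloop
 endfacet
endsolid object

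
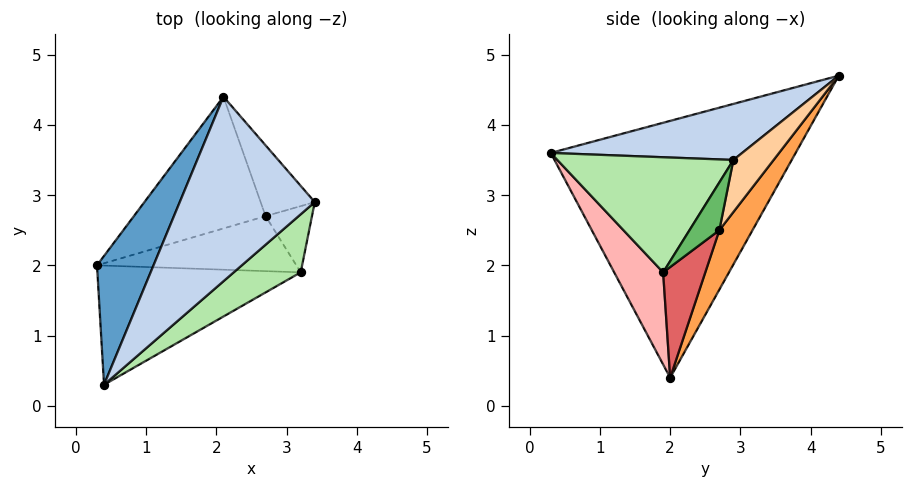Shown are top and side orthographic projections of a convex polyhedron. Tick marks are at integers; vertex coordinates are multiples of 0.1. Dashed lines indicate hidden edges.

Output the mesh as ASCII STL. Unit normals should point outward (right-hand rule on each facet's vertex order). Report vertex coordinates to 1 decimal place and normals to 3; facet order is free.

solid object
 facet normal -0.923 0.328 0.203
  outer loop
   vertex 0.4 0.3 3.6
   vertex 2.1 4.4 4.7
   vertex 0.3 2.0 0.4
  endloop
 endfacet
 facet normal 0.355 -0.377 0.856
  outer loop
   vertex 0.4 0.3 3.6
   vertex 3.4 2.9 3.5
   vertex 2.1 4.4 4.7
  endloop
 endfacet
 facet normal 0.248 0.798 -0.549
  outer loop
   vertex 2.7 2.7 2.5
   vertex 0.3 2.0 0.4
   vertex 2.1 4.4 4.7
  endloop
 endfacet
 facet normal 0.449 0.762 -0.467
  outer loop
   vertex 2.7 2.7 2.5
   vertex 2.1 4.4 4.7
   vertex 3.4 2.9 3.5
  endloop
 endfacet
 facet normal 0.515 0.697 -0.500
  outer loop
   vertex 3.2 1.9 1.9
   vertex 2.7 2.7 2.5
   vertex 3.4 2.9 3.5
  endloop
 endfacet
 facet normal 0.618 -0.699 0.360
  outer loop
   vertex 3.2 1.9 1.9
   vertex 3.4 2.9 3.5
   vertex 0.4 0.3 3.6
  endloop
 endfacet
 facet normal 0.350 0.692 -0.631
  outer loop
   vertex 3.2 1.9 1.9
   vertex 0.3 2.0 0.4
   vertex 2.7 2.7 2.5
  endloop
 endfacet
 facet normal 0.210 -0.861 -0.464
  outer loop
   vertex 3.2 1.9 1.9
   vertex 0.4 0.3 3.6
   vertex 0.3 2.0 0.4
  endloop
 endfacet
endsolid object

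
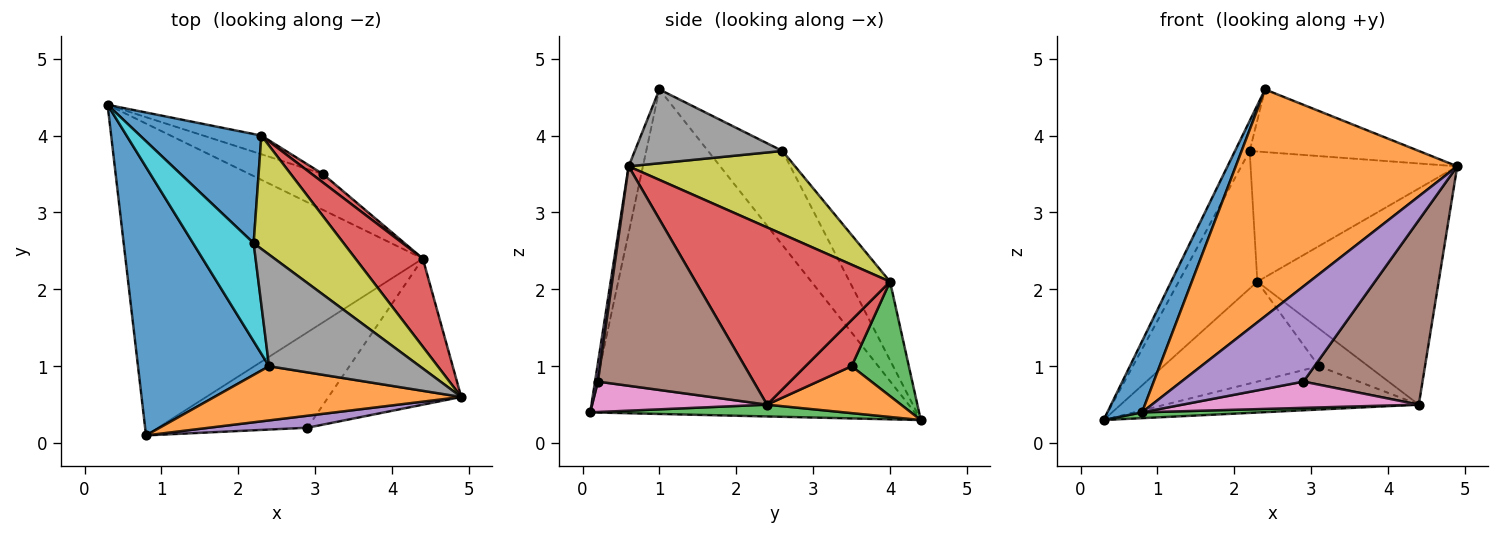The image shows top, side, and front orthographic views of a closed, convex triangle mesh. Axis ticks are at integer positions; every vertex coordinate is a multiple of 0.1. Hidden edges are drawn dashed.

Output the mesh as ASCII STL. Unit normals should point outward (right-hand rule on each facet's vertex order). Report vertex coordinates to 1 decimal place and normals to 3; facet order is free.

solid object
 facet normal -0.923 -0.099 0.373
  outer loop
   vertex 2.4 1.0 4.6
   vertex 0.3 4.4 0.3
   vertex 0.8 0.1 0.4
  endloop
 endfacet
 facet normal -0.063 -0.971 0.232
  outer loop
   vertex 2.4 1.0 4.6
   vertex 0.8 0.1 0.4
   vertex 4.9 0.6 3.6
  endloop
 endfacet
 facet normal 0.040 -0.019 -0.999
  outer loop
   vertex 4.4 2.4 0.5
   vertex 0.8 0.1 0.4
   vertex 0.3 4.4 0.3
  endloop
 endfacet
 facet normal 0.705 0.657 0.268
  outer loop
   vertex 2.3 4.0 2.1
   vertex 4.9 0.6 3.6
   vertex 4.4 2.4 0.5
  endloop
 endfacet
 facet normal 0.023 -0.992 0.125
  outer loop
   vertex 2.9 0.2 0.8
   vertex 4.9 0.6 3.6
   vertex 0.8 0.1 0.4
  endloop
 endfacet
 facet normal 0.716 -0.547 -0.433
  outer loop
   vertex 2.9 0.2 0.8
   vertex 4.4 2.4 0.5
   vertex 4.9 0.6 3.6
  endloop
 endfacet
 facet normal 0.193 -0.260 -0.946
  outer loop
   vertex 2.9 0.2 0.8
   vertex 0.8 0.1 0.4
   vertex 4.4 2.4 0.5
  endloop
 endfacet
 facet normal 0.393 0.450 0.802
  outer loop
   vertex 2.2 2.6 3.8
   vertex 2.4 1.0 4.6
   vertex 4.9 0.6 3.6
  endloop
 endfacet
 facet normal 0.519 0.645 0.561
  outer loop
   vertex 2.2 2.6 3.8
   vertex 4.9 0.6 3.6
   vertex 2.3 4.0 2.1
  endloop
 endfacet
 facet normal -0.829 0.163 0.534
  outer loop
   vertex 2.2 2.6 3.8
   vertex 0.3 4.4 0.3
   vertex 2.4 1.0 4.6
  endloop
 endfacet
 facet normal -0.374 0.727 0.577
  outer loop
   vertex 2.2 2.6 3.8
   vertex 2.3 4.0 2.1
   vertex 0.3 4.4 0.3
  endloop
 endfacet
 facet normal 0.377 0.714 -0.590
  outer loop
   vertex 3.1 3.5 1.0
   vertex 4.4 2.4 0.5
   vertex 0.3 4.4 0.3
  endloop
 endfacet
 facet normal 0.340 0.924 -0.173
  outer loop
   vertex 3.1 3.5 1.0
   vertex 0.3 4.4 0.3
   vertex 2.3 4.0 2.1
  endloop
 endfacet
 facet normal 0.673 0.722 0.161
  outer loop
   vertex 3.1 3.5 1.0
   vertex 2.3 4.0 2.1
   vertex 4.4 2.4 0.5
  endloop
 endfacet
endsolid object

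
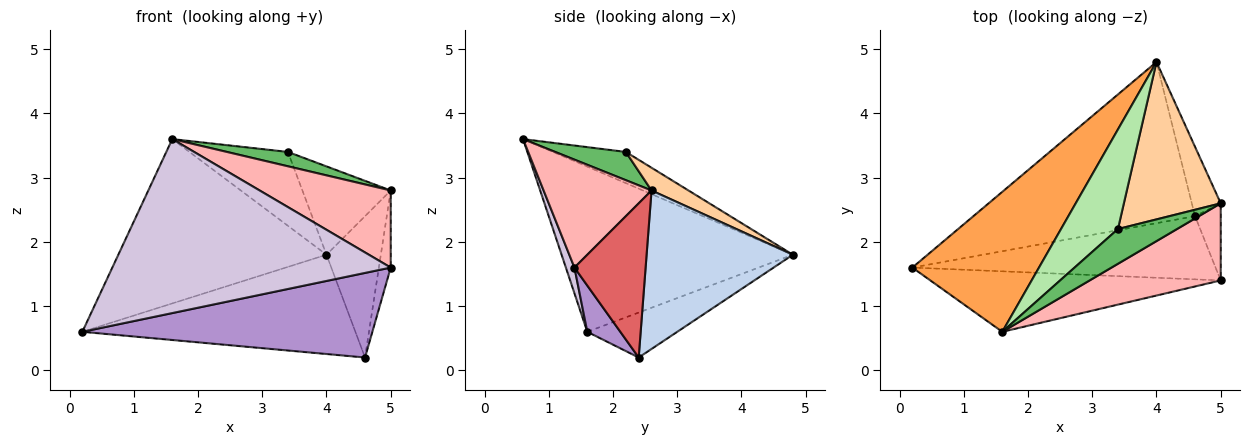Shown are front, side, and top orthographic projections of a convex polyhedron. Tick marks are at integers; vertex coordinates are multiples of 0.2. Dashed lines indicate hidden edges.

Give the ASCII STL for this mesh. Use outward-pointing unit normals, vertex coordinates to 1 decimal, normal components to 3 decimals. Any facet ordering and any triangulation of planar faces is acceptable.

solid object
 facet normal -0.170 0.517 -0.839
  outer loop
   vertex 4.6 2.4 0.2
   vertex 0.2 1.6 0.6
   vertex 4.0 4.8 1.8
  endloop
 endfacet
 facet normal 0.924 0.343 -0.169
  outer loop
   vertex 4.6 2.4 0.2
   vertex 4.0 4.8 1.8
   vertex 5.0 2.6 2.8
  endloop
 endfacet
 facet normal -0.646 0.581 0.495
  outer loop
   vertex 1.6 0.6 3.6
   vertex 4.0 4.8 1.8
   vertex 0.2 1.6 0.6
  endloop
 endfacet
 facet normal 0.201 0.479 0.854
  outer loop
   vertex 3.4 2.2 3.4
   vertex 5.0 2.6 2.8
   vertex 4.0 4.8 1.8
  endloop
 endfacet
 facet normal 0.404 -0.349 0.845
  outer loop
   vertex 3.4 2.2 3.4
   vertex 1.6 0.6 3.6
   vertex 5.0 2.6 2.8
  endloop
 endfacet
 facet normal -0.403 0.545 0.735
  outer loop
   vertex 3.4 2.2 3.4
   vertex 4.0 4.8 1.8
   vertex 1.6 0.6 3.6
  endloop
 endfacet
 facet normal 0.973 0.162 -0.162
  outer loop
   vertex 5.0 1.4 1.6
   vertex 4.6 2.4 0.2
   vertex 5.0 2.6 2.8
  endloop
 endfacet
 facet normal 0.503 -0.611 0.611
  outer loop
   vertex 5.0 1.4 1.6
   vertex 5.0 2.6 2.8
   vertex 1.6 0.6 3.6
  endloop
 endfacet
 facet normal 0.091 -0.798 -0.596
  outer loop
   vertex 5.0 1.4 1.6
   vertex 0.2 1.6 0.6
   vertex 4.6 2.4 0.2
  endloop
 endfacet
 facet normal 0.029 -0.944 -0.328
  outer loop
   vertex 5.0 1.4 1.6
   vertex 1.6 0.6 3.6
   vertex 0.2 1.6 0.6
  endloop
 endfacet
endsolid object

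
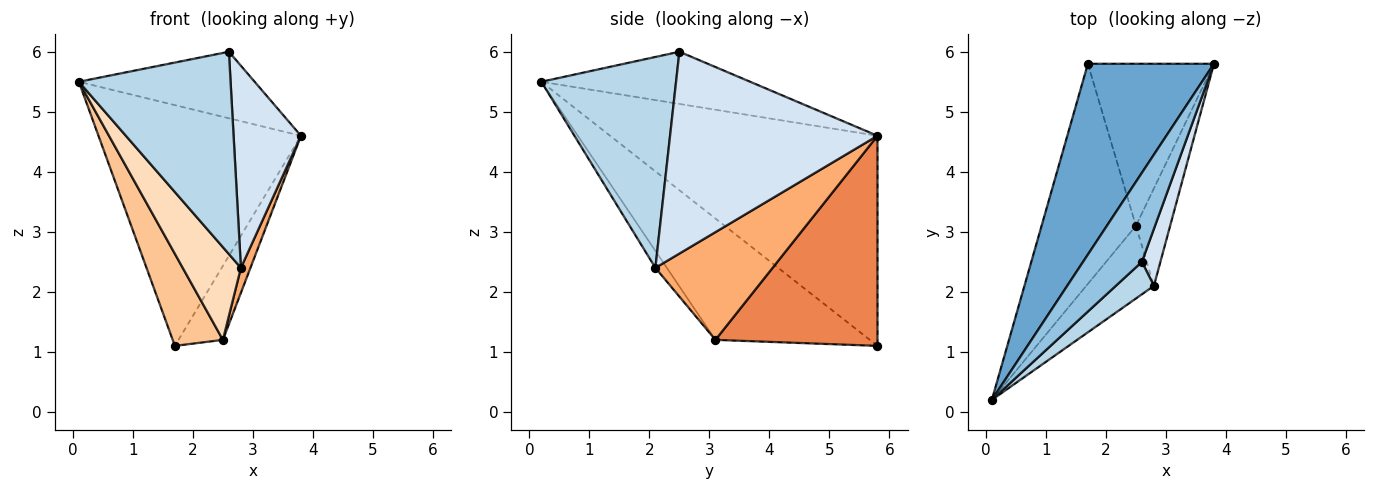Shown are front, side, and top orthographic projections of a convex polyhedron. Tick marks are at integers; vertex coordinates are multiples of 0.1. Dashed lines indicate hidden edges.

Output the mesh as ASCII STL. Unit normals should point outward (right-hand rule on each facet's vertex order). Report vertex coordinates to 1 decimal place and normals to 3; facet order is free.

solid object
 facet normal -0.719 0.545 0.432
  outer loop
   vertex 1.7 5.8 1.1
   vertex 0.1 0.2 5.5
   vertex 3.8 5.8 4.6
  endloop
 endfacet
 facet normal -0.579 0.488 0.653
  outer loop
   vertex 2.6 2.5 6.0
   vertex 3.8 5.8 4.6
   vertex 0.1 0.2 5.5
  endloop
 endfacet
 facet normal 0.659 -0.742 0.119
  outer loop
   vertex 2.8 2.1 2.4
   vertex 2.6 2.5 6.0
   vertex 0.1 0.2 5.5
  endloop
 endfacet
 facet normal 0.948 -0.308 0.087
  outer loop
   vertex 2.8 2.1 2.4
   vertex 3.8 5.8 4.6
   vertex 2.6 2.5 6.0
  endloop
 endfacet
 facet normal 0.835 0.229 -0.501
  outer loop
   vertex 2.5 3.1 1.2
   vertex 1.7 5.8 1.1
   vertex 3.8 5.8 4.6
  endloop
 endfacet
 facet normal 0.950 -0.077 -0.302
  outer loop
   vertex 2.5 3.1 1.2
   vertex 3.8 5.8 4.6
   vertex 2.8 2.1 2.4
  endloop
 endfacet
 facet normal -0.765 -0.249 -0.594
  outer loop
   vertex 2.5 3.1 1.2
   vertex 0.1 0.2 5.5
   vertex 1.7 5.8 1.1
  endloop
 endfacet
 facet normal -0.153 -0.778 -0.610
  outer loop
   vertex 2.5 3.1 1.2
   vertex 2.8 2.1 2.4
   vertex 0.1 0.2 5.5
  endloop
 endfacet
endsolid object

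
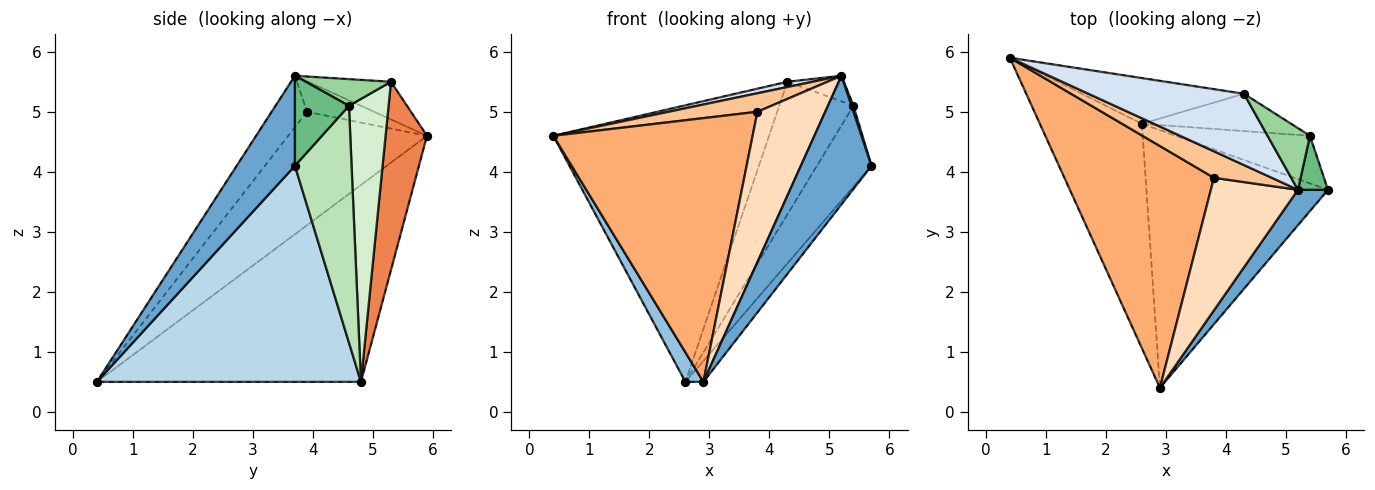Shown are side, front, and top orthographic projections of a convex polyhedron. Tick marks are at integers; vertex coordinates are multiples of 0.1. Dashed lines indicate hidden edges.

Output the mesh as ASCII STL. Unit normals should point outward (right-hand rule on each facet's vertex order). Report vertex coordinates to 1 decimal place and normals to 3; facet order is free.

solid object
 facet normal 0.623 -0.755 0.208
  outer loop
   vertex 5.2 3.7 5.6
   vertex 2.9 0.4 0.5
   vertex 5.7 3.7 4.1
  endloop
 endfacet
 facet normal -0.886 -0.060 -0.459
  outer loop
   vertex 2.6 4.8 0.5
   vertex 2.9 0.4 0.5
   vertex 0.4 5.9 4.6
  endloop
 endfacet
 facet normal 0.765 0.052 -0.642
  outer loop
   vertex 2.6 4.8 0.5
   vertex 5.7 3.7 4.1
   vertex 2.9 0.4 0.5
  endloop
 endfacet
 facet normal -0.235 -0.071 0.969
  outer loop
   vertex 4.3 5.3 5.5
   vertex 0.4 5.9 4.6
   vertex 5.2 3.7 5.6
  endloop
 endfacet
 facet normal 0.186 0.969 -0.160
  outer loop
   vertex 4.3 5.3 5.5
   vertex 2.6 4.8 0.5
   vertex 0.4 5.9 4.6
  endloop
 endfacet
 facet normal -0.456 -0.656 0.601
  outer loop
   vertex 3.8 3.9 5.0
   vertex 0.4 5.9 4.6
   vertex 2.9 0.4 0.5
  endloop
 endfacet
 facet normal -0.397 -0.525 0.752
  outer loop
   vertex 3.8 3.9 5.0
   vertex 5.2 3.7 5.6
   vertex 0.4 5.9 4.6
  endloop
 endfacet
 facet normal -0.364 -0.699 0.616
  outer loop
   vertex 3.8 3.9 5.0
   vertex 2.9 0.4 0.5
   vertex 5.2 3.7 5.6
  endloop
 endfacet
 facet normal 0.948 -0.035 0.316
  outer loop
   vertex 5.4 4.6 5.1
   vertex 5.2 3.7 5.6
   vertex 5.7 3.7 4.1
  endloop
 endfacet
 facet normal 0.502 0.332 0.799
  outer loop
   vertex 5.4 4.6 5.1
   vertex 4.3 5.3 5.5
   vertex 5.2 3.7 5.6
  endloop
 endfacet
 facet normal 0.667 0.642 -0.378
  outer loop
   vertex 5.4 4.6 5.1
   vertex 5.7 3.7 4.1
   vertex 2.6 4.8 0.5
  endloop
 endfacet
 facet normal 0.457 0.856 -0.241
  outer loop
   vertex 5.4 4.6 5.1
   vertex 2.6 4.8 0.5
   vertex 4.3 5.3 5.5
  endloop
 endfacet
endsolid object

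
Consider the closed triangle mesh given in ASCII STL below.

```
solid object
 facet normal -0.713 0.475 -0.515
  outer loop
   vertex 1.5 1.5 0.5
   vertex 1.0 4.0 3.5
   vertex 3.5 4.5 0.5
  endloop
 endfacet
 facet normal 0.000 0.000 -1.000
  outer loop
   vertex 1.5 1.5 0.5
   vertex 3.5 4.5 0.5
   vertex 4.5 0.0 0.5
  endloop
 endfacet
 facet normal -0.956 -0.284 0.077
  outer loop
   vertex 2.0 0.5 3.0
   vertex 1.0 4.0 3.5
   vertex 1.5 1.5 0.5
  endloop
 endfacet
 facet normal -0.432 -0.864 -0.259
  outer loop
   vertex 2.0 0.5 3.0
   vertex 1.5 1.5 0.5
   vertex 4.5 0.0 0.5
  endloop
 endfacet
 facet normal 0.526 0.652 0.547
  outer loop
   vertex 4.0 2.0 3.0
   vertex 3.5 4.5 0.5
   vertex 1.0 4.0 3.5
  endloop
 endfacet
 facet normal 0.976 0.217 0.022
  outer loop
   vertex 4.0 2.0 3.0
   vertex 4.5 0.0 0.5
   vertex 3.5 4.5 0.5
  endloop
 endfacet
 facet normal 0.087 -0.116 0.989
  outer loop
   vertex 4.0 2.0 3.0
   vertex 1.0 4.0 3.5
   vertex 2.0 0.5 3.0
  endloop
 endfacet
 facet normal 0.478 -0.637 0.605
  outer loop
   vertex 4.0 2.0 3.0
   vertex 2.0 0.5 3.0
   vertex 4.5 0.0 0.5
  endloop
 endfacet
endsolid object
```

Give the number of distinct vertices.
6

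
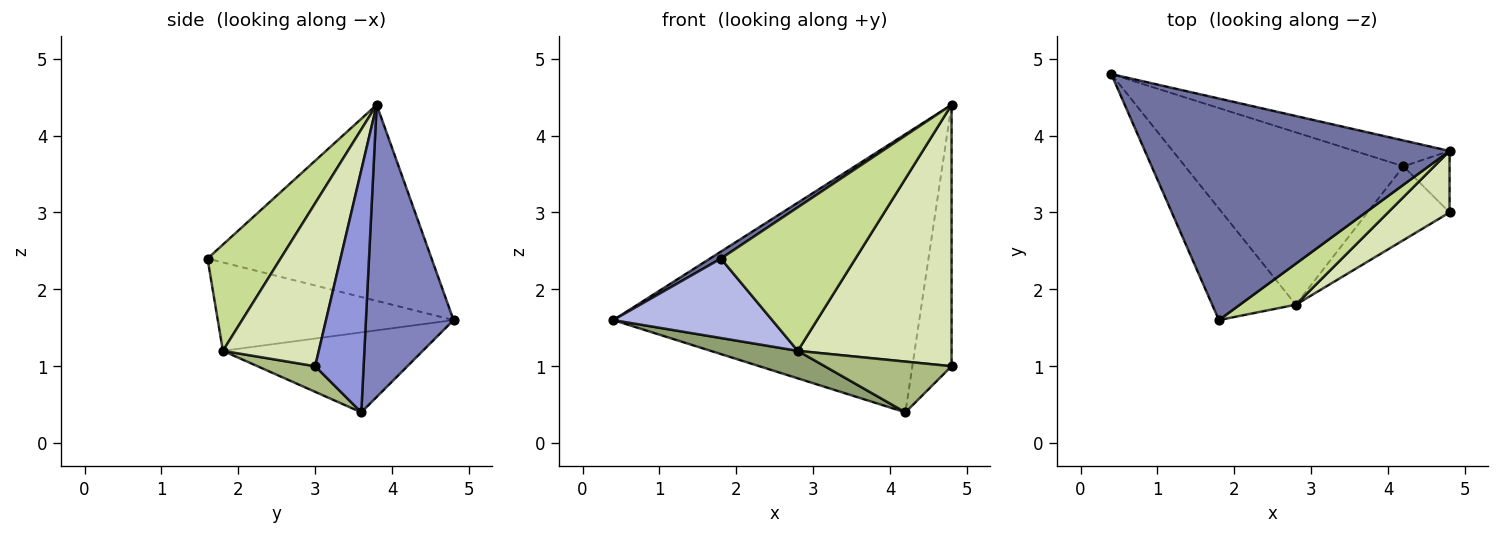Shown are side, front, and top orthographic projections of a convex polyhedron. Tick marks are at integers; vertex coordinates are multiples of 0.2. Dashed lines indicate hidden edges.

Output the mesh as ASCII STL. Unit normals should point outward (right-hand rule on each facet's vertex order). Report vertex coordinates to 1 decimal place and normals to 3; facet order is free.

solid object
 facet normal -0.541 -0.027 0.841
  outer loop
   vertex 1.8 1.6 2.4
   vertex 4.8 3.8 4.4
   vertex 0.4 4.8 1.6
  endloop
 endfacet
 facet normal 0.274 0.958 -0.089
  outer loop
   vertex 4.2 3.6 0.4
   vertex 0.4 4.8 1.6
   vertex 4.8 3.8 4.4
  endloop
 endfacet
 facet normal 0.769 0.622 -0.146
  outer loop
   vertex 4.8 3.0 1.0
   vertex 4.2 3.6 0.4
   vertex 4.8 3.8 4.4
  endloop
 endfacet
 facet normal -0.653 -0.440 -0.617
  outer loop
   vertex 2.8 1.8 1.2
   vertex 1.8 1.6 2.4
   vertex 0.4 4.8 1.6
  endloop
 endfacet
 facet normal -0.340 -0.148 -0.929
  outer loop
   vertex 2.8 1.8 1.2
   vertex 0.4 4.8 1.6
   vertex 4.2 3.6 0.4
  endloop
 endfacet
 facet normal 0.249 -0.549 -0.798
  outer loop
   vertex 2.8 1.8 1.2
   vertex 4.2 3.6 0.4
   vertex 4.8 3.0 1.0
  endloop
 endfacet
 facet normal 0.463 -0.852 0.244
  outer loop
   vertex 2.8 1.8 1.2
   vertex 4.8 3.8 4.4
   vertex 1.8 1.6 2.4
  endloop
 endfacet
 facet normal 0.519 -0.832 0.196
  outer loop
   vertex 2.8 1.8 1.2
   vertex 4.8 3.0 1.0
   vertex 4.8 3.8 4.4
  endloop
 endfacet
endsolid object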